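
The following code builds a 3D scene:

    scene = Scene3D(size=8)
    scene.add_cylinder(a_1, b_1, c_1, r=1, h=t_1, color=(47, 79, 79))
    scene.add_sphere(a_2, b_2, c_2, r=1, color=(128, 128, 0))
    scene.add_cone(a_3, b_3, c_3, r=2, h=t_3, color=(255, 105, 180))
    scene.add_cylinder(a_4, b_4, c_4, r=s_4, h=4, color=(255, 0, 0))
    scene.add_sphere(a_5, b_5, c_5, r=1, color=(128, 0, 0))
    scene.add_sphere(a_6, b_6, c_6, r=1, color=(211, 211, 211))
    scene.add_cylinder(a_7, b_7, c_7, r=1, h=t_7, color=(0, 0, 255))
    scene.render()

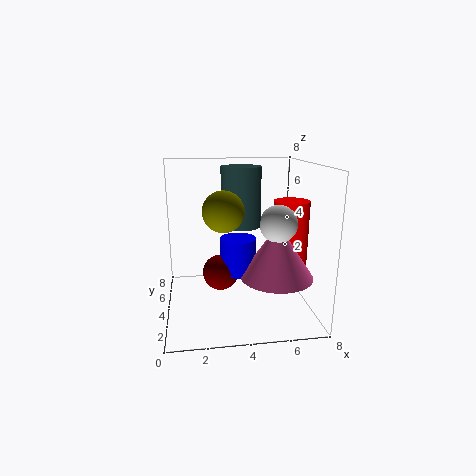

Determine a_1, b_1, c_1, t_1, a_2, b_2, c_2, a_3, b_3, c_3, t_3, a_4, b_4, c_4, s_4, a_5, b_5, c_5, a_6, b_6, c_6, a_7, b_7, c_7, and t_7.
a_1 = 4
b_1 = 3
c_1 = 5
t_1 = 3
a_2 = 3
b_2 = 2
c_2 = 6
a_3 = 6
b_3 = 3
c_3 = 2
t_3 = 3
a_4 = 7
b_4 = 4
c_4 = 2
s_4 = 1
a_5 = 3
b_5 = 4
c_5 = 2
a_6 = 6
b_6 = 3
c_6 = 5
a_7 = 4
b_7 = 4
c_7 = 2
t_7 = 2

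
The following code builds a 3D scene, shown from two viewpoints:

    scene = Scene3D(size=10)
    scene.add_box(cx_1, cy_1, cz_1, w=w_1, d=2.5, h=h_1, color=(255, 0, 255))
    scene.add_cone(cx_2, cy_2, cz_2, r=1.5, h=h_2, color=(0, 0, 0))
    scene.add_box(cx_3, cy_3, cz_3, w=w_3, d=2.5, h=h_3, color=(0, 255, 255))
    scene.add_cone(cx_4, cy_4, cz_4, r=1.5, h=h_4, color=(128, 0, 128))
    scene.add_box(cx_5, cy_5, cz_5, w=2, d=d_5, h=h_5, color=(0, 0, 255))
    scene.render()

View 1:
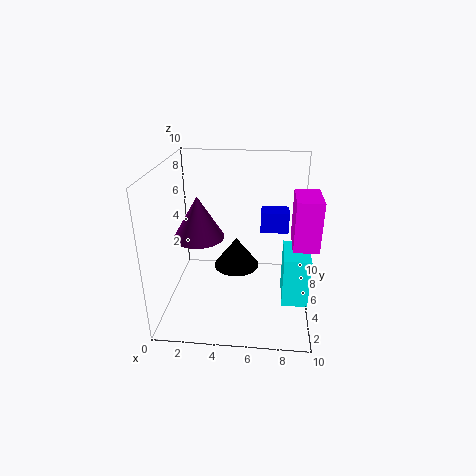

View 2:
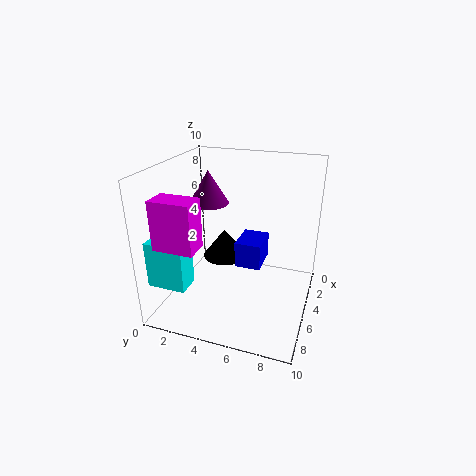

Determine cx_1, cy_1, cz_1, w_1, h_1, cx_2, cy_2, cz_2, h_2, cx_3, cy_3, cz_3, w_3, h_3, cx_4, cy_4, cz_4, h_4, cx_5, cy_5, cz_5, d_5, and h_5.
cx_1 = 8.5; cy_1 = 1.5; cz_1 = 6; w_1 = 1.5; h_1 = 3; cx_2 = 5; cy_2 = 4; cz_2 = 3.5; h_2 = 2; cx_3 = 8; cy_3 = 0.5; cz_3 = 3; w_3 = 1.5; h_3 = 3; cx_4 = 3; cy_4 = 2; cz_4 = 6.5; h_4 = 2.5; cx_5 = 6.5; cy_5 = 6; cz_5 = 5; d_5 = 1.5; h_5 = 1.5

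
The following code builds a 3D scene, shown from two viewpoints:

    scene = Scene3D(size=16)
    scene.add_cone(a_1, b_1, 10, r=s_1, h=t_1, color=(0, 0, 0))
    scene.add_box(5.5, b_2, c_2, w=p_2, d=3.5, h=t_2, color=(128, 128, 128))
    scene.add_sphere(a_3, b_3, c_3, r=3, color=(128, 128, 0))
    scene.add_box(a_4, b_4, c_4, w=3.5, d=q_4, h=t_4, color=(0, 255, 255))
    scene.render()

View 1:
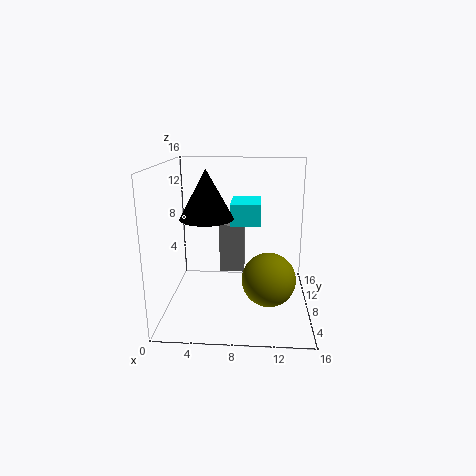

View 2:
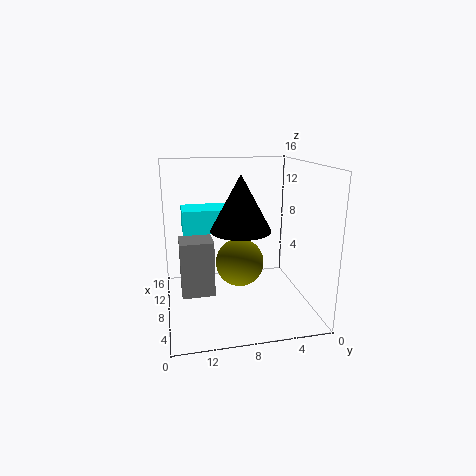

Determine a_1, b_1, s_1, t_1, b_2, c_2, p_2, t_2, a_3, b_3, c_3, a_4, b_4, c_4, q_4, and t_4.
a_1 = 4.5; b_1 = 8.5; s_1 = 3; t_1 = 5.5; b_2 = 11; c_2 = 2.5; p_2 = 3; t_2 = 6; a_3 = 11.5; b_3 = 7; c_3 = 3.5; a_4 = 7; b_4 = 9; c_4 = 9; q_4 = 5; t_4 = 2.5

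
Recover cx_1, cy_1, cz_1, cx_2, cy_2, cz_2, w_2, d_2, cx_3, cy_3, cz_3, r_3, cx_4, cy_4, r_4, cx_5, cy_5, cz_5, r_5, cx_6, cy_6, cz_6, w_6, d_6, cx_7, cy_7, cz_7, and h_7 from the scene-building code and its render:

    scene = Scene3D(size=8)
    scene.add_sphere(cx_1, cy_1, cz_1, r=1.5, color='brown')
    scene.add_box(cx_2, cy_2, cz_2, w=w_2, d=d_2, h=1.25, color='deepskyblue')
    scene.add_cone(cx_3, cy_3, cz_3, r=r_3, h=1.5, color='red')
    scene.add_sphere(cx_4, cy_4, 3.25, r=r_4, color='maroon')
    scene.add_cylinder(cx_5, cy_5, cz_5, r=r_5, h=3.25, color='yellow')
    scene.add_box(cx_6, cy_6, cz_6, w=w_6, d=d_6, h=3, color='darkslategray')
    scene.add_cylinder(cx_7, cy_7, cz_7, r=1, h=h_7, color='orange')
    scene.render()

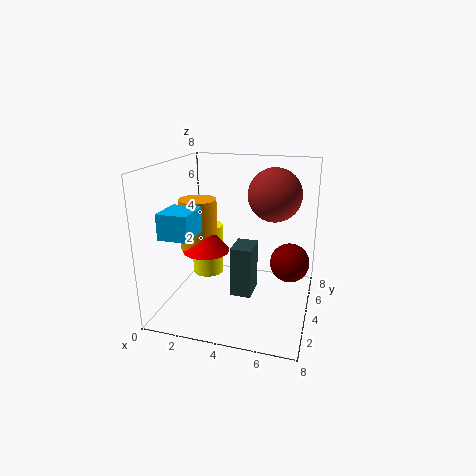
cx_1 = 5.75
cy_1 = 5.25
cz_1 = 6.25
cx_2 = 1.25
cy_2 = 0.25
cz_2 = 5
w_2 = 1.5
d_2 = 1.75
cx_3 = 2.5
cy_3 = 3
cz_3 = 3.5
r_3 = 1.25
cx_4 = 7
cy_4 = 3.25
r_4 = 1
cx_5 = 1.25
cy_5 = 6.25
cz_5 = 0.5
r_5 = 1
cx_6 = 3.5
cy_6 = 4
cz_6 = 0.25
w_6 = 1.25
d_6 = 1.75
cx_7 = 2
cy_7 = 3.25
cz_7 = 3.5
h_7 = 2.75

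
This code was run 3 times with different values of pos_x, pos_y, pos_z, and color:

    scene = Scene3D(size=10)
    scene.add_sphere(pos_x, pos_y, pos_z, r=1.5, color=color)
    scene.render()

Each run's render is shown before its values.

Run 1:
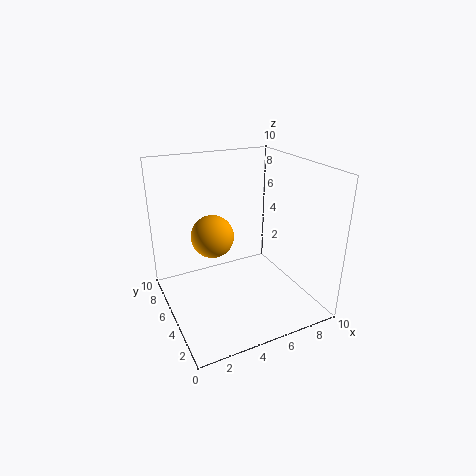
pos_x = 3.5; pos_y = 6; pos_z = 5; color = 'orange'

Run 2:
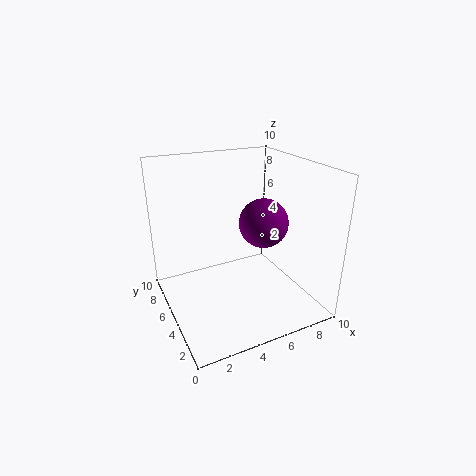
pos_x = 5.5; pos_y = 2.5; pos_z = 7; color = 'purple'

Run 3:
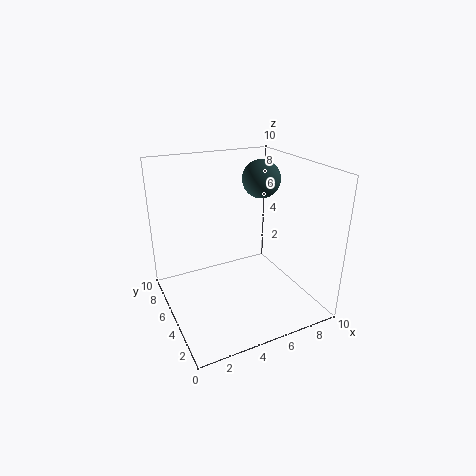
pos_x = 8.5; pos_y = 8; pos_z = 8; color = 'darkslategray'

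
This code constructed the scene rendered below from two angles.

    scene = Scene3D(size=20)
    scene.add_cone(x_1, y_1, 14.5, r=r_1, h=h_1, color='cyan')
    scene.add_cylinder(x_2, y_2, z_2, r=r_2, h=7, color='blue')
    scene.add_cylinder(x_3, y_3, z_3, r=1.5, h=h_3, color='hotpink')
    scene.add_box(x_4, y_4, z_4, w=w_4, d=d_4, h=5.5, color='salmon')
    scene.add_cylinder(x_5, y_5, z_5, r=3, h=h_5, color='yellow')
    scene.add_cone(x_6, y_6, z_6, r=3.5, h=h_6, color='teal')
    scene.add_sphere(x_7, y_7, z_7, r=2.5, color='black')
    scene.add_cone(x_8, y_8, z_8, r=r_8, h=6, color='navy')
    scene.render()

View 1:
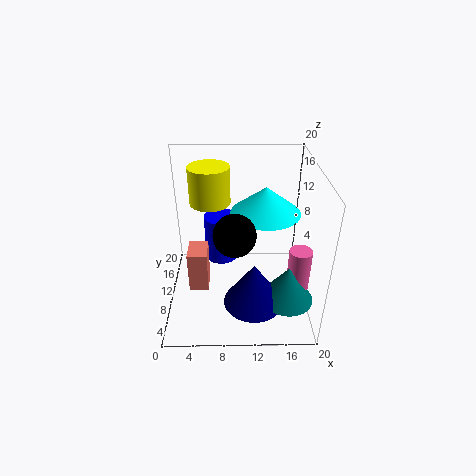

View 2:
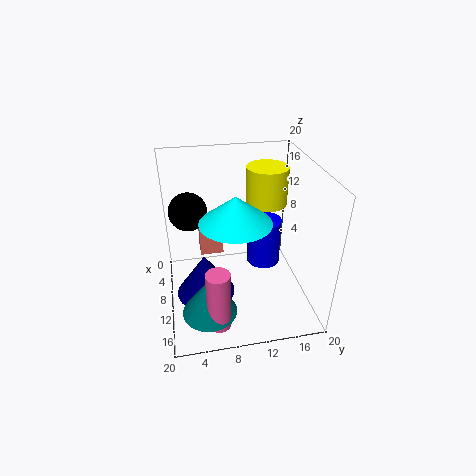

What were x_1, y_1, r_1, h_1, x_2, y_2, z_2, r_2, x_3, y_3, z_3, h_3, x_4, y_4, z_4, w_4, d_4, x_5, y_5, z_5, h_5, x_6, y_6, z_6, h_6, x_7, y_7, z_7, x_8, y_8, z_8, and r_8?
x_1 = 13.5
y_1 = 9
r_1 = 4.5
h_1 = 3.5
x_2 = 7.5
y_2 = 14.5
z_2 = 4
r_2 = 2.5
x_3 = 18
y_3 = 6
z_3 = 2.5
h_3 = 8
x_4 = 3.5
y_4 = 5
z_4 = 5
w_4 = 2.5
d_4 = 3.5
x_5 = 6
y_5 = 15
z_5 = 13
h_5 = 5.5
x_6 = 16.5
y_6 = 5
z_6 = 3.5
h_6 = 5
x_7 = 9.5
y_7 = 3.5
z_7 = 14.5
x_8 = 12
y_8 = 5
z_8 = 3
r_8 = 4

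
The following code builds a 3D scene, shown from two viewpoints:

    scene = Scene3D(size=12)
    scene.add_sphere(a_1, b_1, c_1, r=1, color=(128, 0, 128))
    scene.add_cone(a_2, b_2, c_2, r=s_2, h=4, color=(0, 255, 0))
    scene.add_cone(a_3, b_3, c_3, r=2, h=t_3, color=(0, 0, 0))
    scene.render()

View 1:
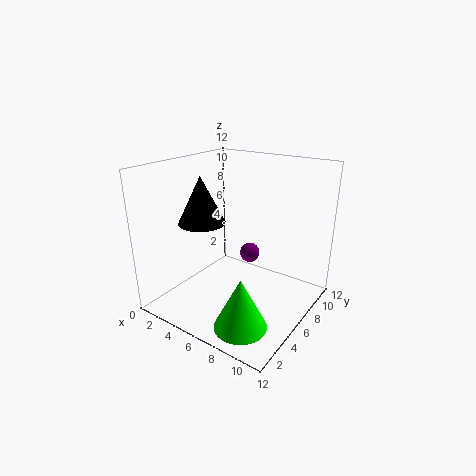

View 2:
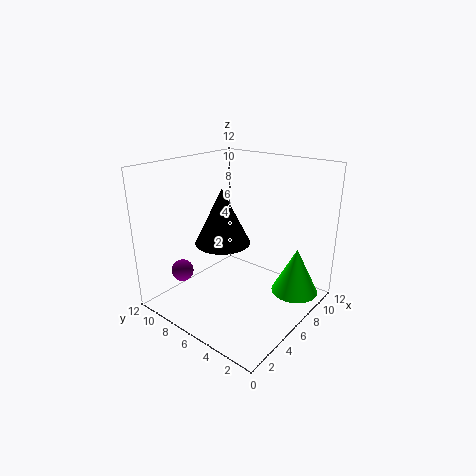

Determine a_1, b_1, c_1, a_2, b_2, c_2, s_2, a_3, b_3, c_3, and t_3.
a_1 = 4
b_1 = 11
c_1 = 2
a_2 = 9
b_2 = 2
c_2 = 1
s_2 = 2
a_3 = 3
b_3 = 5
c_3 = 7
t_3 = 4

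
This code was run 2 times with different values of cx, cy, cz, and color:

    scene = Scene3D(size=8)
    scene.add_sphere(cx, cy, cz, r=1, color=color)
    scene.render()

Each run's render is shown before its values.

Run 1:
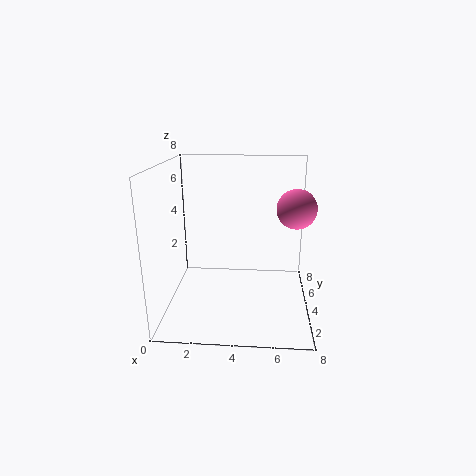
cx = 7; cy = 3; cz = 6; color = 'hotpink'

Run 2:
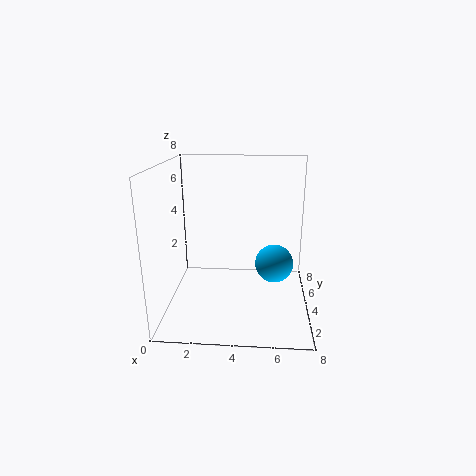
cx = 6; cy = 3; cz = 3; color = 'deepskyblue'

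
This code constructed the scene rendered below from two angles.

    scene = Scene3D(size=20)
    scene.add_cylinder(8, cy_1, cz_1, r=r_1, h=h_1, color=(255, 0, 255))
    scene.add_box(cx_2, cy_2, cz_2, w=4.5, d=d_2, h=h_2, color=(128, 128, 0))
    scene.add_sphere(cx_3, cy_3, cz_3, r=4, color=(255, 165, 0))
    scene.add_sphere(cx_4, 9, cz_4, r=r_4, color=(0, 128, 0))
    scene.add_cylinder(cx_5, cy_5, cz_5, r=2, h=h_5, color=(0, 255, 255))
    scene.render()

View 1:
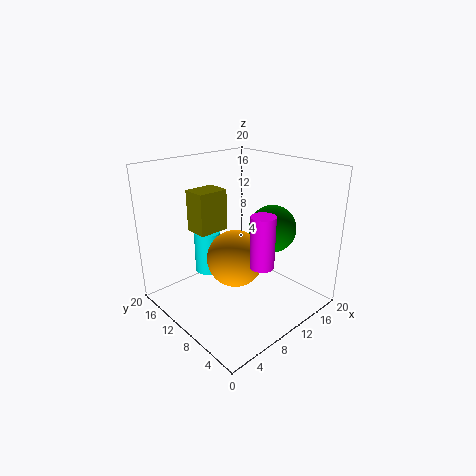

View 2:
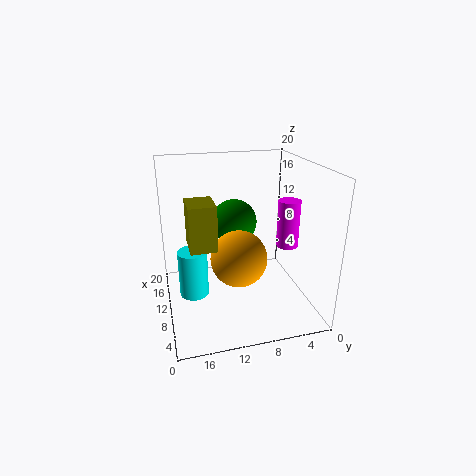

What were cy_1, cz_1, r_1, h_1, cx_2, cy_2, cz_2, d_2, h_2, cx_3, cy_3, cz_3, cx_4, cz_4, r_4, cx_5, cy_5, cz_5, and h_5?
cy_1 = 3.5, cz_1 = 9, r_1 = 1.5, h_1 = 6.5, cx_2 = 6.5, cy_2 = 13.5, cz_2 = 10, d_2 = 3.5, h_2 = 6, cx_3 = 9.5, cy_3 = 10, cz_3 = 7, cx_4 = 16, cz_4 = 10, r_4 = 3.5, cx_5 = 9.5, cy_5 = 16.5, cz_5 = 2.5, h_5 = 6.5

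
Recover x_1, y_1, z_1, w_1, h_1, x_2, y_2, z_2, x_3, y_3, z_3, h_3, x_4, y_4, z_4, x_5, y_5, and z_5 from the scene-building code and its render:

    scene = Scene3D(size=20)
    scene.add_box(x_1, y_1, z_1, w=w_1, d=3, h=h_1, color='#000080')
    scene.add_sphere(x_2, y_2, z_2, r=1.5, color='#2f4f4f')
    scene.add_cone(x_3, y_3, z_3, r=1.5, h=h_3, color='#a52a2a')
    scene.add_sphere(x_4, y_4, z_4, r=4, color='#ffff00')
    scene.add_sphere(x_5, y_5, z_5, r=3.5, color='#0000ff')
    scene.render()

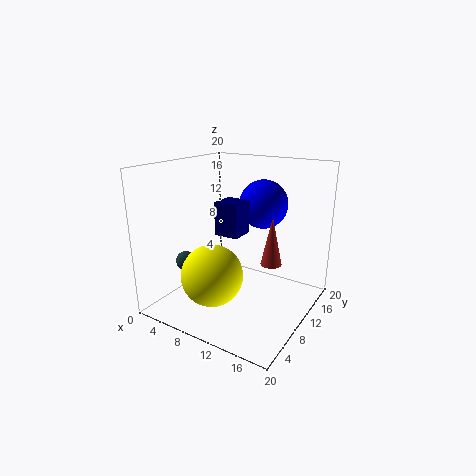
x_1 = 10.5
y_1 = 4
z_1 = 12.5
w_1 = 3
h_1 = 4
x_2 = 1.5
y_2 = 8.5
z_2 = 5
x_3 = 14
y_3 = 12.5
z_3 = 6
h_3 = 7
x_4 = 9.5
y_4 = 4.5
z_4 = 6.5
x_5 = 11.5
y_5 = 14.5
z_5 = 14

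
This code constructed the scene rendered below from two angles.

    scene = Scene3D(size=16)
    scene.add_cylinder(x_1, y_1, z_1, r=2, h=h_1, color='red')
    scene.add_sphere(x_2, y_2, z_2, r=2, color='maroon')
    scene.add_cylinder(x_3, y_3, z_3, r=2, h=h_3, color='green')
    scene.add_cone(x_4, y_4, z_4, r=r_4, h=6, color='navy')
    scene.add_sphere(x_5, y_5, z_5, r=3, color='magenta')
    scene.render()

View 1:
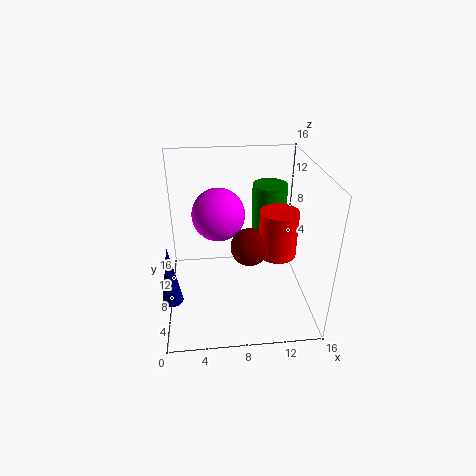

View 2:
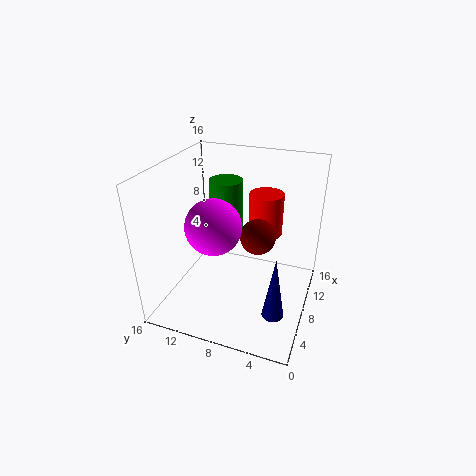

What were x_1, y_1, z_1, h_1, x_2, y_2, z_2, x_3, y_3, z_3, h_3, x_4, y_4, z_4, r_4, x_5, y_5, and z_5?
x_1 = 12; y_1 = 6; z_1 = 7; h_1 = 5; x_2 = 9; y_2 = 6; z_2 = 8; x_3 = 12; y_3 = 11; z_3 = 6; h_3 = 7; x_4 = 1; y_4 = 2; z_4 = 5; r_4 = 1; x_5 = 6; y_5 = 10; z_5 = 10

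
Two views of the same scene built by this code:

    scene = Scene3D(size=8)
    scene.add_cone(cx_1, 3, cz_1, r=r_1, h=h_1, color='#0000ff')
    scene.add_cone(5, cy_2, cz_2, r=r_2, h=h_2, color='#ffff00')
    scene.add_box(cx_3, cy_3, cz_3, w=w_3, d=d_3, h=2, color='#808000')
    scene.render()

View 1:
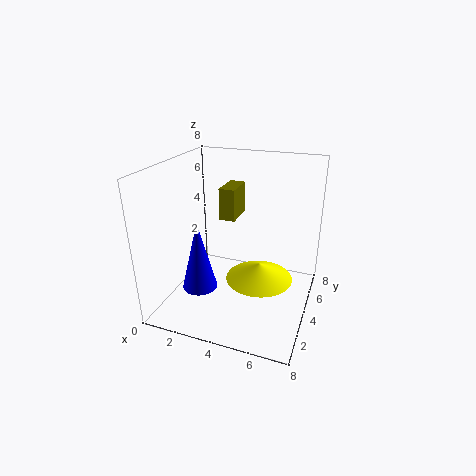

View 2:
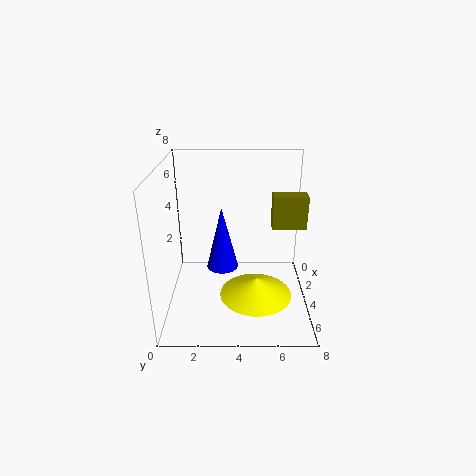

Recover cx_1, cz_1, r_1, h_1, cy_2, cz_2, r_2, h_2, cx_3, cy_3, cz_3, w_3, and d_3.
cx_1 = 2; cz_1 = 1; r_1 = 1; h_1 = 4; cy_2 = 5; cz_2 = 1; r_2 = 2; h_2 = 1; cx_3 = 2; cy_3 = 6; cz_3 = 4; w_3 = 1; d_3 = 2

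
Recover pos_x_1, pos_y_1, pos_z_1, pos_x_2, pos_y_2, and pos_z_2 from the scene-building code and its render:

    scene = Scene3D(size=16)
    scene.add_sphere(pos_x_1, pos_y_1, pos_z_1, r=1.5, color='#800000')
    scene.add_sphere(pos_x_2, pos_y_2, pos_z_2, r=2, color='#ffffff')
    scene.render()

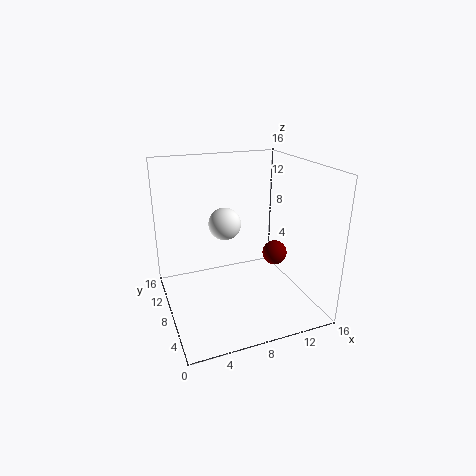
pos_x_1 = 13.5
pos_y_1 = 9.5
pos_z_1 = 4.5
pos_x_2 = 8
pos_y_2 = 12.5
pos_z_2 = 8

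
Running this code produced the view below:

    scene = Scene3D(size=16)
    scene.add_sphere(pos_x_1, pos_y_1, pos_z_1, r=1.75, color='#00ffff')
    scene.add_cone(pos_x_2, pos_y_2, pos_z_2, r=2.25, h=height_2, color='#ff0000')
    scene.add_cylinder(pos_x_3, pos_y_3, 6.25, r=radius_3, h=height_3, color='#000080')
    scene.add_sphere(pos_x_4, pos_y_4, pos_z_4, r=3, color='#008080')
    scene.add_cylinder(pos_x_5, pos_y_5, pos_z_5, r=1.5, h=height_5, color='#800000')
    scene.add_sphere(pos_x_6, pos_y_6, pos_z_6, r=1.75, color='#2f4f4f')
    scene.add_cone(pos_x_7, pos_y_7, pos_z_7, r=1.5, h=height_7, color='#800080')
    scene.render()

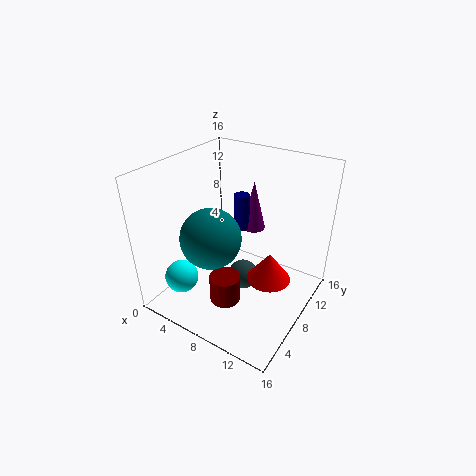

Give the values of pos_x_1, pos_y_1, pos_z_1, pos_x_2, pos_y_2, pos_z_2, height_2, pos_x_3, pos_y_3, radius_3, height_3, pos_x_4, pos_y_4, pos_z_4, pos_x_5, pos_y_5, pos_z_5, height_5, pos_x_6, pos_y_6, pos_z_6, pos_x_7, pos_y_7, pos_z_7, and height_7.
pos_x_1 = 4.5
pos_y_1 = 2.25
pos_z_1 = 5
pos_x_2 = 12.75
pos_y_2 = 6.5
pos_z_2 = 5.5
height_2 = 3
pos_x_3 = 5.5
pos_y_3 = 12.75
radius_3 = 1
height_3 = 4.5
pos_x_4 = 7.75
pos_y_4 = 3.5
pos_z_4 = 10.25
pos_x_5 = 10
pos_y_5 = 2.5
pos_z_5 = 4.5
height_5 = 2.75
pos_x_6 = 8.25
pos_y_6 = 8.75
pos_z_6 = 2.5
pos_x_7 = 6.5
pos_y_7 = 14
pos_z_7 = 6
height_7 = 6.25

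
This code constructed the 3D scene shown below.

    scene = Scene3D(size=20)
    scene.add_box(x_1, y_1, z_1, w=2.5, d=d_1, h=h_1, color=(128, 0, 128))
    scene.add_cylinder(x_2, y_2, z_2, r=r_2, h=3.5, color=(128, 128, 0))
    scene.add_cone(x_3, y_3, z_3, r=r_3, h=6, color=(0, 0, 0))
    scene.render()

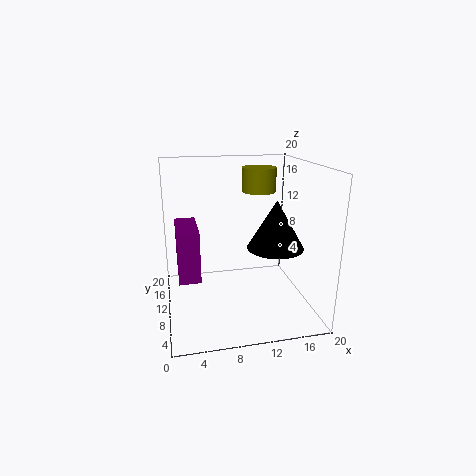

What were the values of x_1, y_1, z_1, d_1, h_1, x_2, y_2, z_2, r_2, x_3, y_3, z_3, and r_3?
x_1 = 1.5; y_1 = 2; z_1 = 8; d_1 = 6; h_1 = 6; x_2 = 14; y_2 = 14; z_2 = 15.5; r_2 = 2.5; x_3 = 13.5; y_3 = 4.5; z_3 = 10.5; r_3 = 3.5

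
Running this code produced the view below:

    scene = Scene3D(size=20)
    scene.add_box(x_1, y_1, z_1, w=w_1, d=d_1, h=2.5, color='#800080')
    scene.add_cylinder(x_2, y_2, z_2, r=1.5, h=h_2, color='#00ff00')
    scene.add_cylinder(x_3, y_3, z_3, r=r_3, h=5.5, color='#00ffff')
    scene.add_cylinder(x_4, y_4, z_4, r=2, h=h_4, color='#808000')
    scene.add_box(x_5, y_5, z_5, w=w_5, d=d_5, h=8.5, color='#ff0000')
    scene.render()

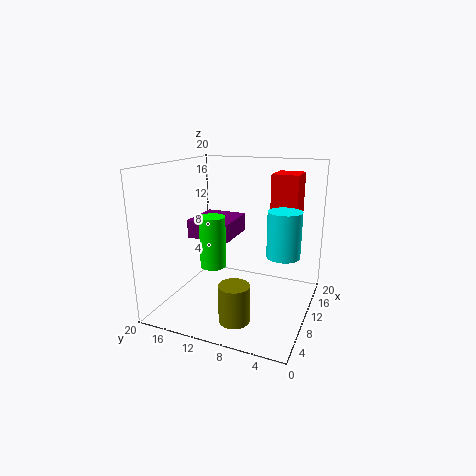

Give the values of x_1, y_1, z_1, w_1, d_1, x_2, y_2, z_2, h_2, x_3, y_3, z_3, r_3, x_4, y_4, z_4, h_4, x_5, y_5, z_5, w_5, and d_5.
x_1 = 7.5, y_1 = 10.5, z_1 = 10, w_1 = 6.5, d_1 = 6, x_2 = 2.5, y_2 = 10, z_2 = 9, h_2 = 6, x_3 = 6, y_3 = 2.5, z_3 = 10, r_3 = 2, x_4 = 4, y_4 = 8, z_4 = 1, h_4 = 5, x_5 = 10, y_5 = 2, z_5 = 10.5, w_5 = 4, d_5 = 3.5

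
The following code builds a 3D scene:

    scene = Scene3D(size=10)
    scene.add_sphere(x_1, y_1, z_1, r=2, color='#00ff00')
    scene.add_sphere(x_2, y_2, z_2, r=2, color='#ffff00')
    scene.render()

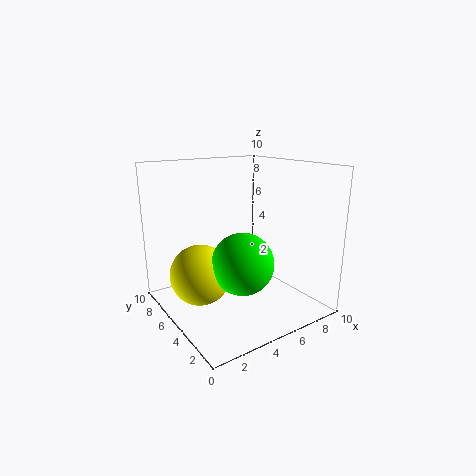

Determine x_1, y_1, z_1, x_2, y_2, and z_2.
x_1 = 4; y_1 = 3; z_1 = 4; x_2 = 2; y_2 = 5; z_2 = 3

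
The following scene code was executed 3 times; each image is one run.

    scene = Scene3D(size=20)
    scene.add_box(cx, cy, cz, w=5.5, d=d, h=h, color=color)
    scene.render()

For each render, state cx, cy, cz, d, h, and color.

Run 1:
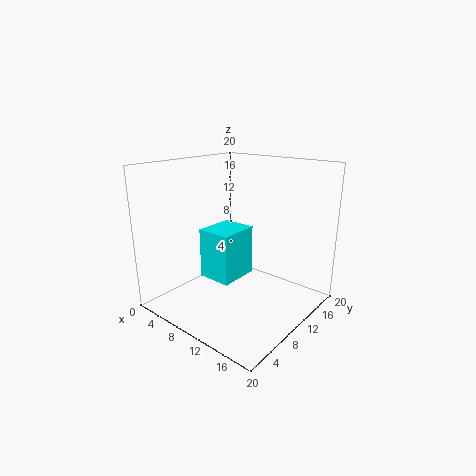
cx = 1.75; cy = 10.5; cz = 1.25; d = 6.5; h = 8; color = 'cyan'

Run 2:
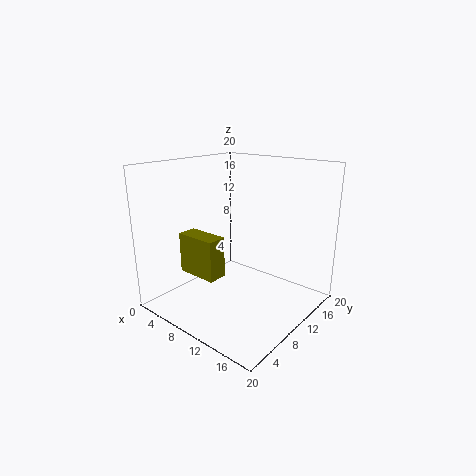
cx = 6; cy = 3; cz = 6.5; d = 2.5; h = 5.25; color = 'olive'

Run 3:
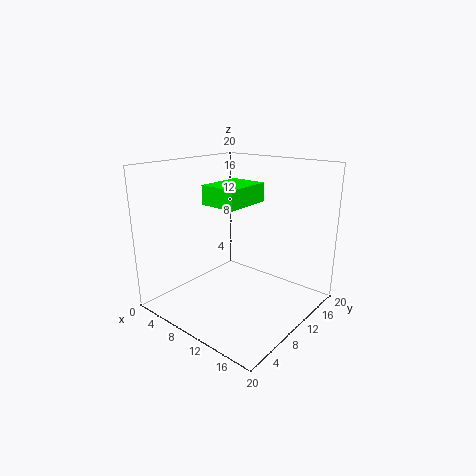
cx = 5; cy = 8.25; cz = 14.25; d = 7; h = 2.75; color = 'lime'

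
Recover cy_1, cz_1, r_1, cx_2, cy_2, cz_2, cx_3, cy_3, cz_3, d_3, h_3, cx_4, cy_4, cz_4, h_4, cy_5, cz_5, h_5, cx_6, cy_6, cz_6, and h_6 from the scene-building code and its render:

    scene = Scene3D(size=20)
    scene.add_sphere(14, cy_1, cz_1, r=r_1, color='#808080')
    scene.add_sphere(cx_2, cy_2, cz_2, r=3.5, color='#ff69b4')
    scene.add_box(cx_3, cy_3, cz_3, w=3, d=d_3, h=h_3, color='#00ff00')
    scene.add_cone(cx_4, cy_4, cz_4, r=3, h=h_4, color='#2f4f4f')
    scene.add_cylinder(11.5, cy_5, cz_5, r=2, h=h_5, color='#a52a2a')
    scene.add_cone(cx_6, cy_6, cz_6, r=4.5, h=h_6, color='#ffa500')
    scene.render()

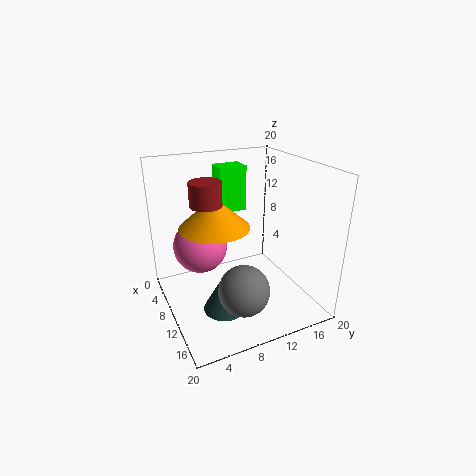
cy_1 = 9; cz_1 = 4; r_1 = 3.5; cx_2 = 10; cy_2 = 4.5; cz_2 = 10; cx_3 = 3.5; cy_3 = 9; cz_3 = 12.5; d_3 = 4; h_3 = 6.5; cx_4 = 12; cy_4 = 7; cz_4 = 0.5; h_4 = 5.5; cy_5 = 5; cz_5 = 16; h_5 = 3; cx_6 = 11.5; cy_6 = 6; cz_6 = 13; h_6 = 4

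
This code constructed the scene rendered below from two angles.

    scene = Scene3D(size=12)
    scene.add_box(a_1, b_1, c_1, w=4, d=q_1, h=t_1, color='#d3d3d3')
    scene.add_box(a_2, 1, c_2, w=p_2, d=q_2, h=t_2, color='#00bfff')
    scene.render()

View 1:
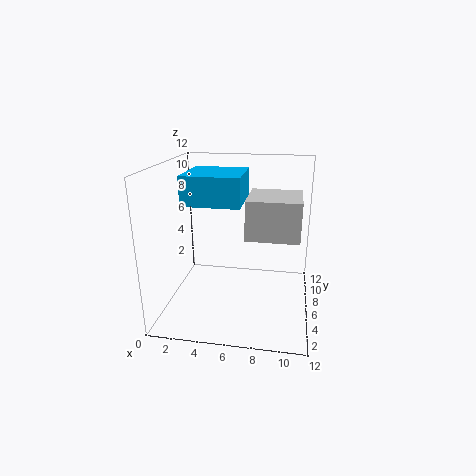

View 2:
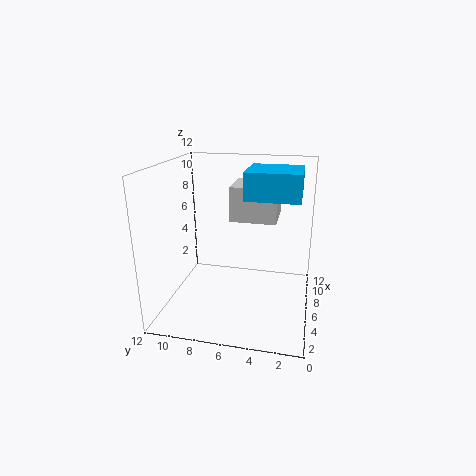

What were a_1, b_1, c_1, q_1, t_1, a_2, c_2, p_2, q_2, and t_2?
a_1 = 7, b_1 = 3, c_1 = 7, q_1 = 4, t_1 = 3, a_2 = 3, c_2 = 10, p_2 = 4, q_2 = 4, t_2 = 2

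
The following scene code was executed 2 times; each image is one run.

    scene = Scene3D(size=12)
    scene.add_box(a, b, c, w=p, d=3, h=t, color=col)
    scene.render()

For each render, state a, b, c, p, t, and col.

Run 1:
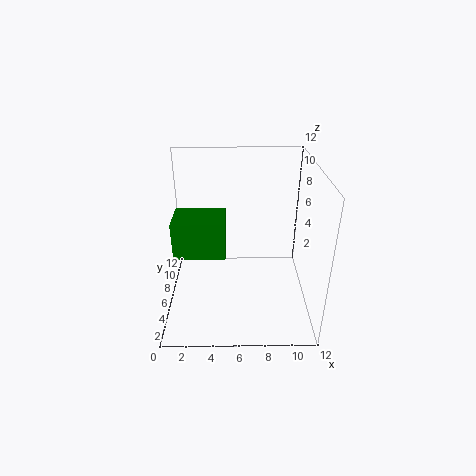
a = 1
b = 3.5
c = 5.5
p = 4
t = 3
col = 'green'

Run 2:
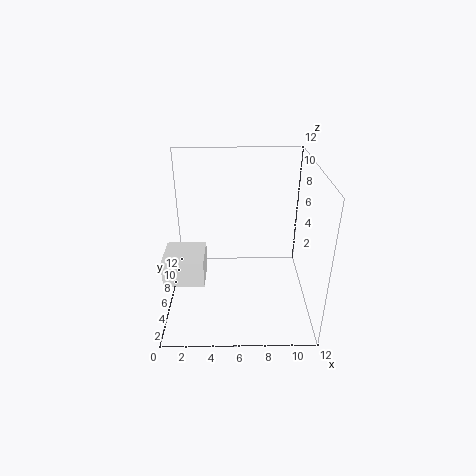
a = 0.5
b = 1.5
c = 4.5
p = 3
t = 2
col = 'white'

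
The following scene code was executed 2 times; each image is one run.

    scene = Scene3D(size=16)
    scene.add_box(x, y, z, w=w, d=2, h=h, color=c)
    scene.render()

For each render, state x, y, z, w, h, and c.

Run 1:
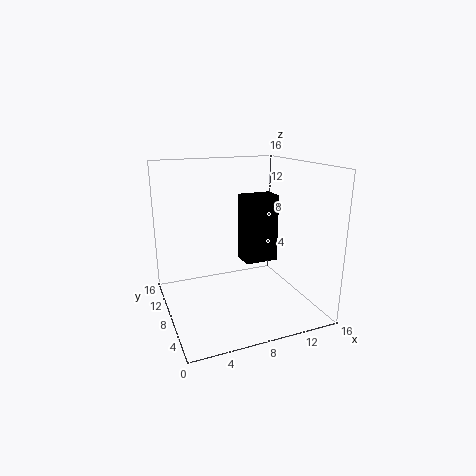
x = 6, y = 1, z = 8, w = 3, h = 6, c = 'black'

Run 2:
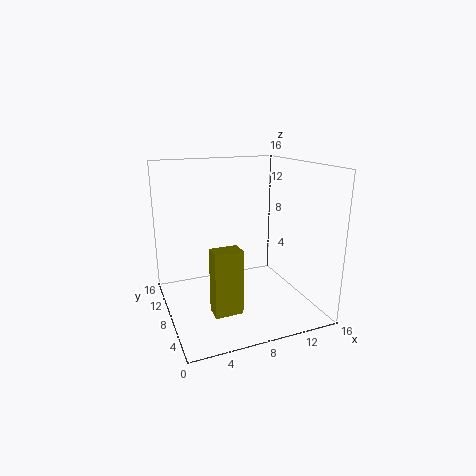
x = 4, y = 4, z = 1, w = 3, h = 7, c = 'olive'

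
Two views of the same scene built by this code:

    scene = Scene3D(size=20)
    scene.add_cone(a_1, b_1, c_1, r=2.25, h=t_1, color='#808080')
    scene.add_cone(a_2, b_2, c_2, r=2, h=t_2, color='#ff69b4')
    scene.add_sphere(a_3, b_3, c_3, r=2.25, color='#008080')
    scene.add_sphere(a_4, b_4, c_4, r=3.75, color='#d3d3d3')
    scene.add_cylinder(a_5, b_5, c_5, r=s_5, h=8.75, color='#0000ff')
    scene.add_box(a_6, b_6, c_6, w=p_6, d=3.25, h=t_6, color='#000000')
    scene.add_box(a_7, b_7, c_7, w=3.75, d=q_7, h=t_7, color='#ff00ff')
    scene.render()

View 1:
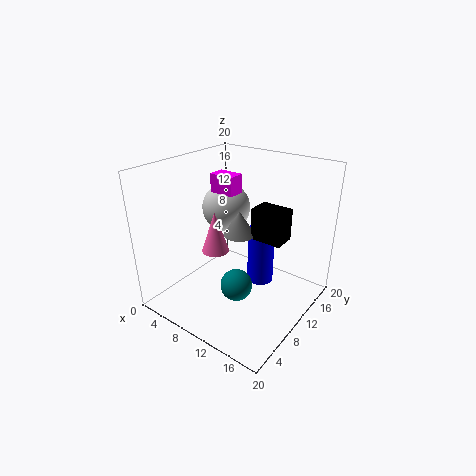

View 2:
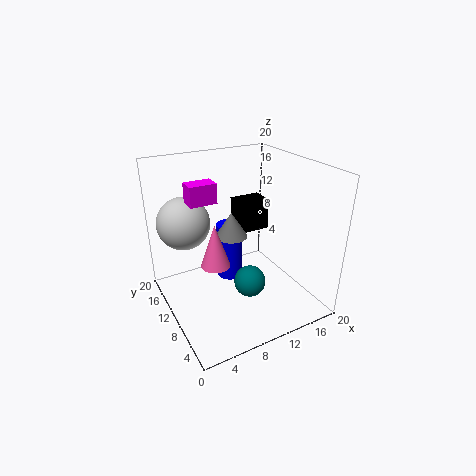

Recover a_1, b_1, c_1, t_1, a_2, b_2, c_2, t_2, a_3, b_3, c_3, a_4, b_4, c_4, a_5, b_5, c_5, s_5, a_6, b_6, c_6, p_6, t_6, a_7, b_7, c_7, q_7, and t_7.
a_1 = 9.5; b_1 = 11; c_1 = 10; t_1 = 3.5; a_2 = 6.25; b_2 = 9.5; c_2 = 7; t_2 = 6; a_3 = 11; b_3 = 8.25; c_3 = 3.5; a_4 = 4; b_4 = 15; c_4 = 11.5; a_5 = 11; b_5 = 14.5; c_5 = 1.25; s_5 = 2; a_6 = 11.25; b_6 = 11.25; c_6 = 9.75; p_6 = 4.5; t_6 = 4.5; a_7 = 4; b_7 = 11.5; c_7 = 15; q_7 = 2.5; t_7 = 2.75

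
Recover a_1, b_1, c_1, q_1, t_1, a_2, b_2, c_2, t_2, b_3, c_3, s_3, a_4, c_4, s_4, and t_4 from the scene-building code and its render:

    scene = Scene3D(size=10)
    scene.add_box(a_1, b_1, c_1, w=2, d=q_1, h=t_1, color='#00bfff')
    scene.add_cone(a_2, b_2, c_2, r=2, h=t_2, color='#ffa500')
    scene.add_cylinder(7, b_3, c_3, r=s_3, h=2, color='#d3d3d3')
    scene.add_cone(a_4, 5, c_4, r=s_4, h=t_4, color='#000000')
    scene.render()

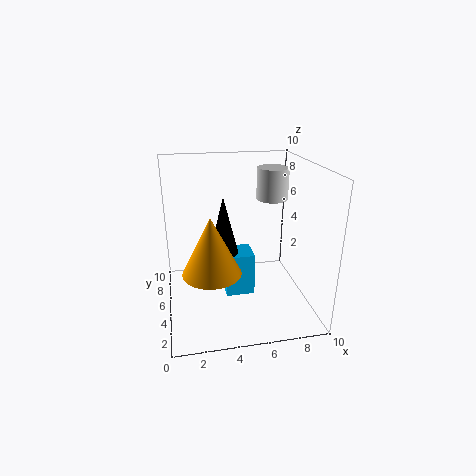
a_1 = 4, b_1 = 4, c_1 = 1, q_1 = 2, t_1 = 3, a_2 = 3, b_2 = 4, c_2 = 3, t_2 = 4, b_3 = 4, c_3 = 8, s_3 = 1, a_4 = 4, c_4 = 4, s_4 = 1, t_4 = 4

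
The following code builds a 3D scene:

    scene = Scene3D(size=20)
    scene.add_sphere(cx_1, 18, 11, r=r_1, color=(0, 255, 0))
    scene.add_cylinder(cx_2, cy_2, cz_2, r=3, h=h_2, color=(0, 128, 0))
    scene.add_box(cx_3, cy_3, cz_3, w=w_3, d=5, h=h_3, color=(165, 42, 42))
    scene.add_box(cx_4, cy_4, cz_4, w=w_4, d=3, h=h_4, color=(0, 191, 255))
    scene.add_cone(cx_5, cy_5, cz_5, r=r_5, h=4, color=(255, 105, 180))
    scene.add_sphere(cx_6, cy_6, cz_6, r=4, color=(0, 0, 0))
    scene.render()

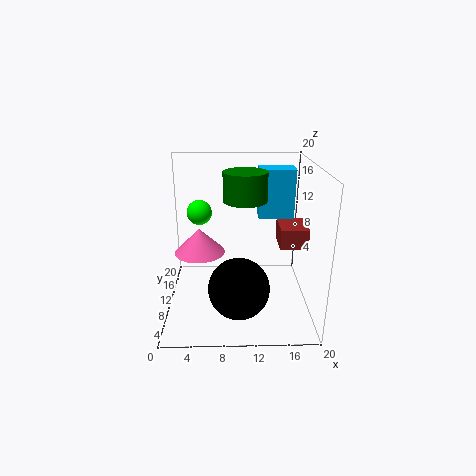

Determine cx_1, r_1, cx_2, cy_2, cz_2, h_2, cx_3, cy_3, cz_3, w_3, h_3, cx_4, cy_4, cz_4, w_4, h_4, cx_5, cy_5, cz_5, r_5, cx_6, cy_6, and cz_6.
cx_1 = 4
r_1 = 2
cx_2 = 11
cy_2 = 11
cz_2 = 15
h_2 = 4
cx_3 = 16
cy_3 = 10
cz_3 = 8
w_3 = 4
h_3 = 3
cx_4 = 13
cy_4 = 12
cz_4 = 12
w_4 = 5
h_4 = 7
cx_5 = 4
cy_5 = 16
cz_5 = 5
r_5 = 4
cx_6 = 10
cy_6 = 5
cz_6 = 5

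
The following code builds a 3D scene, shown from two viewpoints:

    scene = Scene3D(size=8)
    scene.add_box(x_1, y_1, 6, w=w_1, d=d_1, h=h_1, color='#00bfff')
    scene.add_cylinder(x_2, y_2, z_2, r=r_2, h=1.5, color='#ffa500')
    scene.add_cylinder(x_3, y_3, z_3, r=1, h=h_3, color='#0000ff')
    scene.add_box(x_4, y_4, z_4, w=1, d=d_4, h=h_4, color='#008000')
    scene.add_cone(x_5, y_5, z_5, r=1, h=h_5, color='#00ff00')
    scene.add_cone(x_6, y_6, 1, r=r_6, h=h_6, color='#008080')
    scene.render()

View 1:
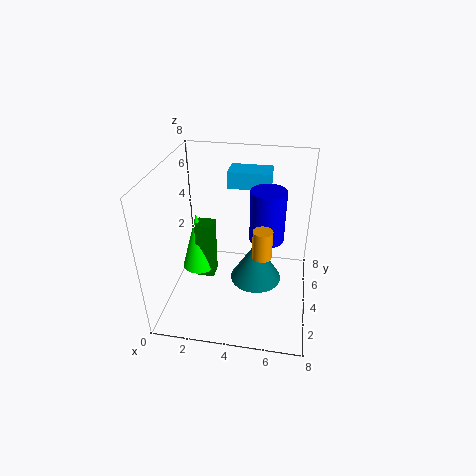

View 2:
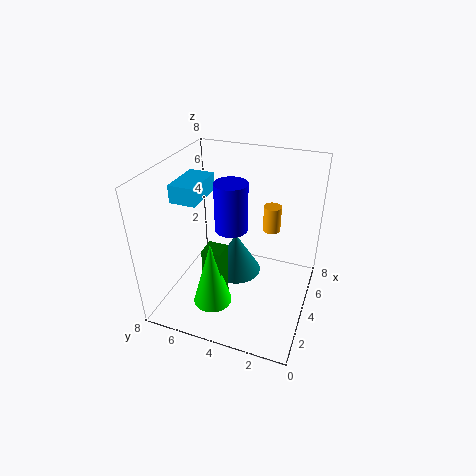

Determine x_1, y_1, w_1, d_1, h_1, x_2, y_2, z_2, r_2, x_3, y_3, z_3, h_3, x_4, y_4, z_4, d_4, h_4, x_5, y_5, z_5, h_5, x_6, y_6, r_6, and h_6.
x_1 = 3; y_1 = 6; w_1 = 2.5; d_1 = 1.5; h_1 = 1; x_2 = 5.5; y_2 = 2.5; z_2 = 4; r_2 = 0.5; x_3 = 5.5; y_3 = 5; z_3 = 3.5; h_3 = 3; x_4 = 1.5; y_4 = 4; z_4 = 1; d_4 = 1; h_4 = 3.5; x_5 = 1.5; y_5 = 4.5; z_5 = 1.5; h_5 = 3.5; x_6 = 5; y_6 = 4.5; r_6 = 1.5; h_6 = 2.5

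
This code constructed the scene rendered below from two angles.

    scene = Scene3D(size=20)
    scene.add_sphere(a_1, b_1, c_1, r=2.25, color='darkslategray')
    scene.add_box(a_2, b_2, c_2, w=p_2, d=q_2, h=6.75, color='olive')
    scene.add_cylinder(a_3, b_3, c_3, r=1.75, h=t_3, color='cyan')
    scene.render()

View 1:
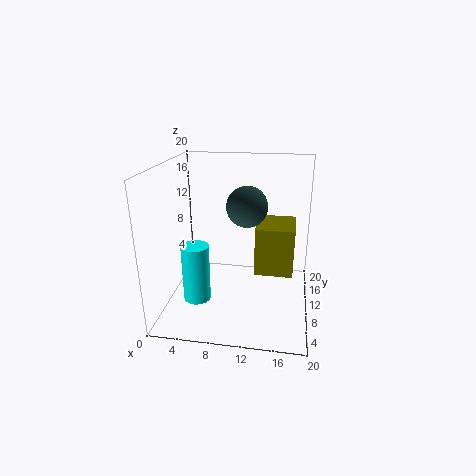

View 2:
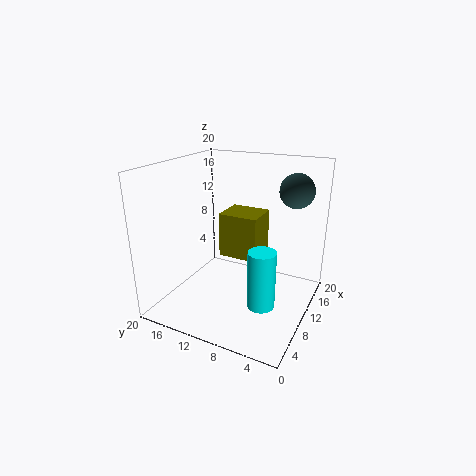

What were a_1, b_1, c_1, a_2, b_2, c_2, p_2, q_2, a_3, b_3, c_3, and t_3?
a_1 = 12.25
b_1 = 2.75
c_1 = 17
a_2 = 12.5
b_2 = 8.5
c_2 = 5.25
p_2 = 5.25
q_2 = 6
a_3 = 5.5
b_3 = 4.5
c_3 = 3.5
t_3 = 7.5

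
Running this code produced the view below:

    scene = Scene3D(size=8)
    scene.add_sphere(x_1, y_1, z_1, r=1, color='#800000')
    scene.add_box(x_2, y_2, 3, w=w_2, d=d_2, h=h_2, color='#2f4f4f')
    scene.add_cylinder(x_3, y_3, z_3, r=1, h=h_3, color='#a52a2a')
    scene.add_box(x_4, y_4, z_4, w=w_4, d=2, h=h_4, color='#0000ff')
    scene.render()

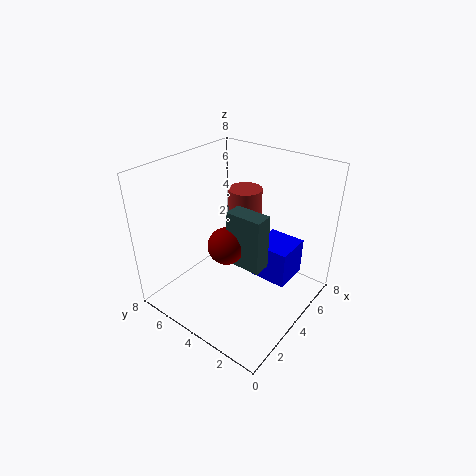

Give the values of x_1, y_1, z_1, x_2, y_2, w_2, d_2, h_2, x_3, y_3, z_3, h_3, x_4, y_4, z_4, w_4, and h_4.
x_1 = 3, y_1 = 4, z_1 = 4, x_2 = 3, y_2 = 2, w_2 = 1, d_2 = 2, h_2 = 3, x_3 = 6, y_3 = 5, z_3 = 3, h_3 = 3, x_4 = 4, y_4 = 1, z_4 = 2, w_4 = 2, h_4 = 2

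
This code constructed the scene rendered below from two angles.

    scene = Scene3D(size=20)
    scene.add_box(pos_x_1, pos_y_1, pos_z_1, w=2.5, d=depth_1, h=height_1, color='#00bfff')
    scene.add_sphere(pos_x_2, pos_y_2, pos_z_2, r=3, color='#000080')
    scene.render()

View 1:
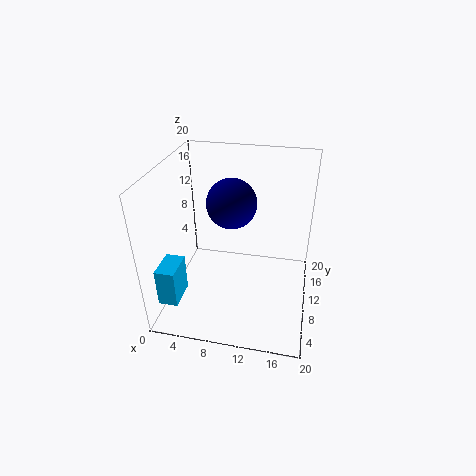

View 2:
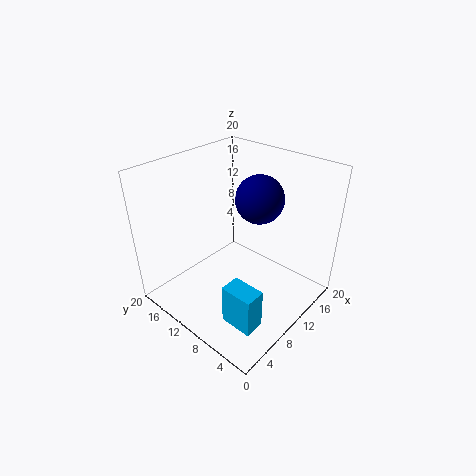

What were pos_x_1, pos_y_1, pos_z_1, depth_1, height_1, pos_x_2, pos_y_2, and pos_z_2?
pos_x_1 = 1.5
pos_y_1 = 1
pos_z_1 = 4.5
depth_1 = 4
height_1 = 5
pos_x_2 = 10
pos_y_2 = 6.5
pos_z_2 = 17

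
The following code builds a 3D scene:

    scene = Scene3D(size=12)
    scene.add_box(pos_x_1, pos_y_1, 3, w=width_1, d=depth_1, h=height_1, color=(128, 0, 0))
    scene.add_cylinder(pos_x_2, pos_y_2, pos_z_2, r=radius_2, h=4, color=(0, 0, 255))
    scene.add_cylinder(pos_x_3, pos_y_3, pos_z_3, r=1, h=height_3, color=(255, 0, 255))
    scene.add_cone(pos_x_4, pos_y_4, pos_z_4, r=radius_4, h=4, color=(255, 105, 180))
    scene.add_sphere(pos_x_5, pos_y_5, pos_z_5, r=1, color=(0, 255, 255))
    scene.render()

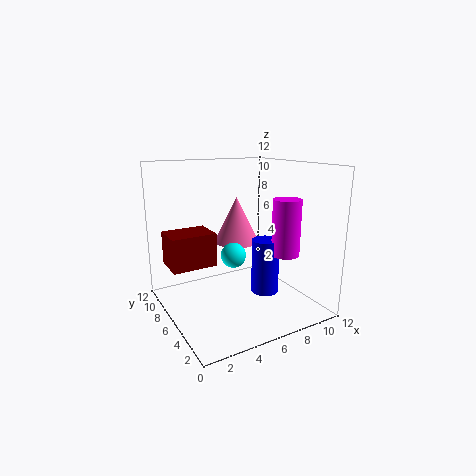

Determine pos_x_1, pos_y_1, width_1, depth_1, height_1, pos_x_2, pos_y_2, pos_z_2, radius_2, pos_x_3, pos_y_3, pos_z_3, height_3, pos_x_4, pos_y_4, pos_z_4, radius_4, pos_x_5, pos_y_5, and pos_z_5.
pos_x_1 = 1
pos_y_1 = 8
width_1 = 4
depth_1 = 3
height_1 = 3
pos_x_2 = 6
pos_y_2 = 2
pos_z_2 = 3
radius_2 = 1
pos_x_3 = 7
pos_y_3 = 1
pos_z_3 = 6
height_3 = 4
pos_x_4 = 7
pos_y_4 = 8
pos_z_4 = 5
radius_4 = 2
pos_x_5 = 5
pos_y_5 = 5
pos_z_5 = 5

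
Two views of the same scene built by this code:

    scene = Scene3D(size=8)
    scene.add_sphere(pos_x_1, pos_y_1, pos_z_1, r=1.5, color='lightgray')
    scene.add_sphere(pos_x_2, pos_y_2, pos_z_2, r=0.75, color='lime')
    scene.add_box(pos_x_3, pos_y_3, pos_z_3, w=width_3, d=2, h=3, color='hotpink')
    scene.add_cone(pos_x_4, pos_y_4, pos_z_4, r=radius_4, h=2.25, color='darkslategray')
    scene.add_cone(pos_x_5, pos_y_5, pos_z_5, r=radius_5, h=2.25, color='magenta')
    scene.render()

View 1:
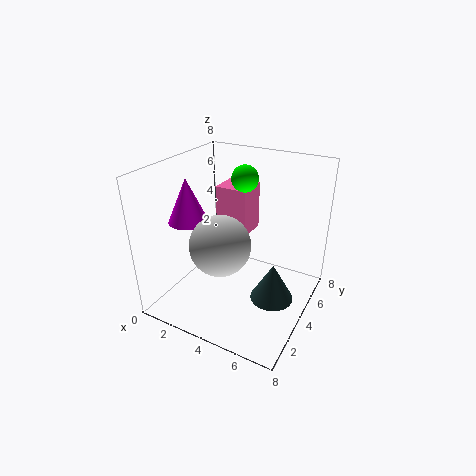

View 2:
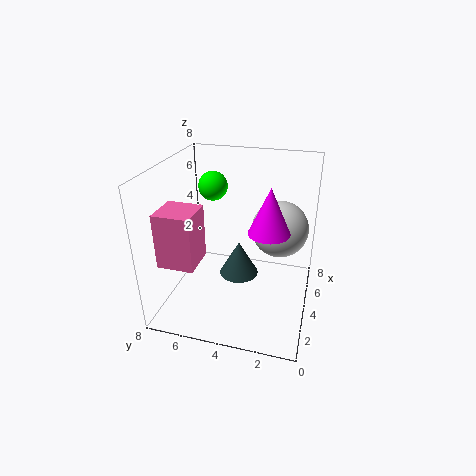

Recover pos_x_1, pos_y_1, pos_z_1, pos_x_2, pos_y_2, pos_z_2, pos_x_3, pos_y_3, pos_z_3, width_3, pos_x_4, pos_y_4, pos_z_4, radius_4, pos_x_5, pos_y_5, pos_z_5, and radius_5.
pos_x_1 = 4.25; pos_y_1 = 1.75; pos_z_1 = 4.75; pos_x_2 = 3.75; pos_y_2 = 5.25; pos_z_2 = 7; pos_x_3 = 1.5; pos_y_3 = 5.75; pos_z_3 = 3; width_3 = 2; pos_x_4 = 6; pos_y_4 = 4.5; pos_z_4 = 0.25; radius_4 = 1.25; pos_x_5 = 2.25; pos_y_5 = 2; pos_z_5 = 5.5; radius_5 = 1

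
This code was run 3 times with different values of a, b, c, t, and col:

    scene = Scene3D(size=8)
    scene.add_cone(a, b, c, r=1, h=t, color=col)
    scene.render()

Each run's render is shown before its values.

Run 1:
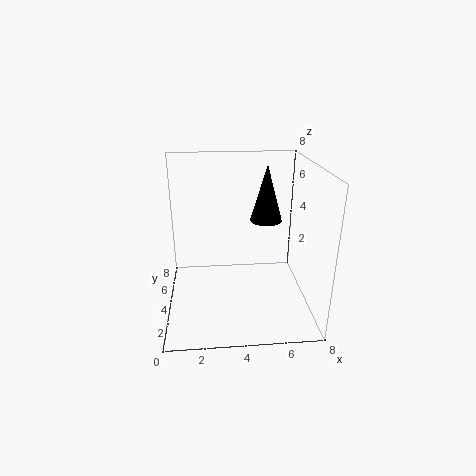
a = 6; b = 6.5; c = 4; t = 3.5; col = 'black'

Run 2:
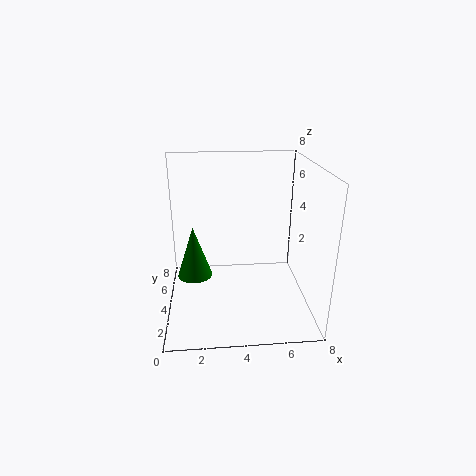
a = 1.5; b = 4.5; c = 1.5; t = 3; col = 'green'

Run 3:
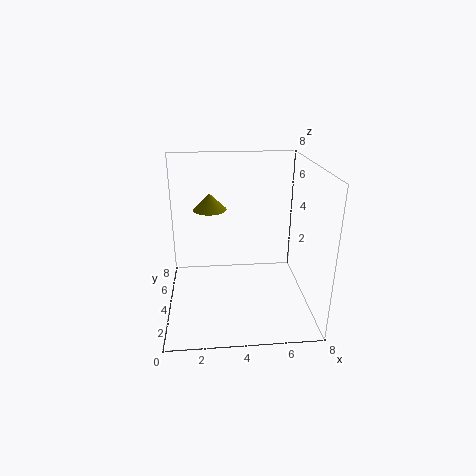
a = 2.5; b = 6; c = 5; t = 1; col = 'olive'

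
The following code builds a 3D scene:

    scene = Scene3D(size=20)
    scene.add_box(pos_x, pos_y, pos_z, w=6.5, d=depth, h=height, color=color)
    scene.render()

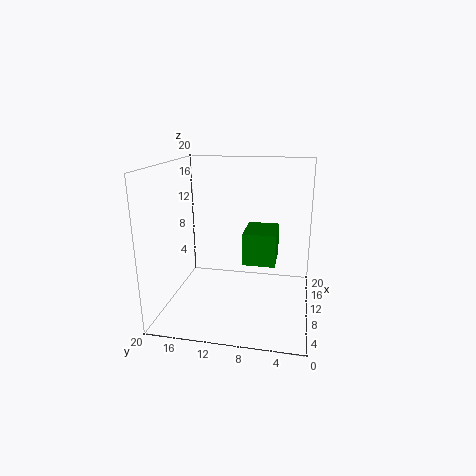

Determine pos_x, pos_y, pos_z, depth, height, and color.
pos_x = 13, pos_y = 5, pos_z = 4.5, depth = 5, height = 5, color = 'green'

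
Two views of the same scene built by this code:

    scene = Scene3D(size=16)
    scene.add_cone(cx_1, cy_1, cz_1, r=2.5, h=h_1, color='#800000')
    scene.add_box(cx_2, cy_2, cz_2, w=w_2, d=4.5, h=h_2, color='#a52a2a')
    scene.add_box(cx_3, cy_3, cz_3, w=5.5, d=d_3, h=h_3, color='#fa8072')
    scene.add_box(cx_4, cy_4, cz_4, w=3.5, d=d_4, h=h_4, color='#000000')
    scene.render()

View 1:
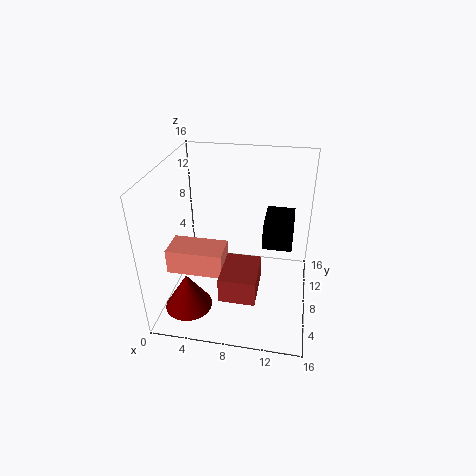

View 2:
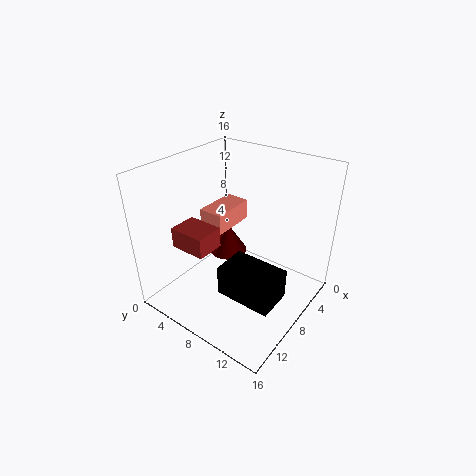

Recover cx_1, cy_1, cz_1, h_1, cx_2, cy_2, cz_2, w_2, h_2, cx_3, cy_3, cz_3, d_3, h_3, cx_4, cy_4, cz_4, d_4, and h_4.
cx_1 = 3.5, cy_1 = 3, cz_1 = 2, h_1 = 4, cx_2 = 7.5, cy_2 = 0.5, cz_2 = 5.5, w_2 = 3.5, h_2 = 2.5, cx_3 = 2, cy_3 = 2, cz_3 = 7, d_3 = 3, h_3 = 2.5, cx_4 = 10.5, cy_4 = 10, cz_4 = 5.5, d_4 = 5.5, h_4 = 3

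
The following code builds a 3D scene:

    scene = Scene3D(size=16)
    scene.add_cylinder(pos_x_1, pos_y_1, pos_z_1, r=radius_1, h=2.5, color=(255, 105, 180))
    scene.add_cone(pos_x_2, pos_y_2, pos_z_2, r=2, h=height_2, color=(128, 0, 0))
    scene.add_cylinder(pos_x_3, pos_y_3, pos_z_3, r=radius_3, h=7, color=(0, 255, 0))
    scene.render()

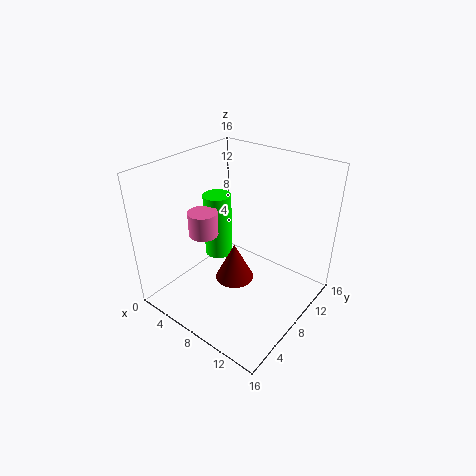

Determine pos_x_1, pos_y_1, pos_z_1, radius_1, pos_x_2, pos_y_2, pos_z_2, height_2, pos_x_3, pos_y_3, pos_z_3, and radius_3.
pos_x_1 = 6.5
pos_y_1 = 4.25
pos_z_1 = 9.75
radius_1 = 1.5
pos_x_2 = 9.5
pos_y_2 = 5.5
pos_z_2 = 5
height_2 = 4
pos_x_3 = 6
pos_y_3 = 7
pos_z_3 = 6
radius_3 = 1.5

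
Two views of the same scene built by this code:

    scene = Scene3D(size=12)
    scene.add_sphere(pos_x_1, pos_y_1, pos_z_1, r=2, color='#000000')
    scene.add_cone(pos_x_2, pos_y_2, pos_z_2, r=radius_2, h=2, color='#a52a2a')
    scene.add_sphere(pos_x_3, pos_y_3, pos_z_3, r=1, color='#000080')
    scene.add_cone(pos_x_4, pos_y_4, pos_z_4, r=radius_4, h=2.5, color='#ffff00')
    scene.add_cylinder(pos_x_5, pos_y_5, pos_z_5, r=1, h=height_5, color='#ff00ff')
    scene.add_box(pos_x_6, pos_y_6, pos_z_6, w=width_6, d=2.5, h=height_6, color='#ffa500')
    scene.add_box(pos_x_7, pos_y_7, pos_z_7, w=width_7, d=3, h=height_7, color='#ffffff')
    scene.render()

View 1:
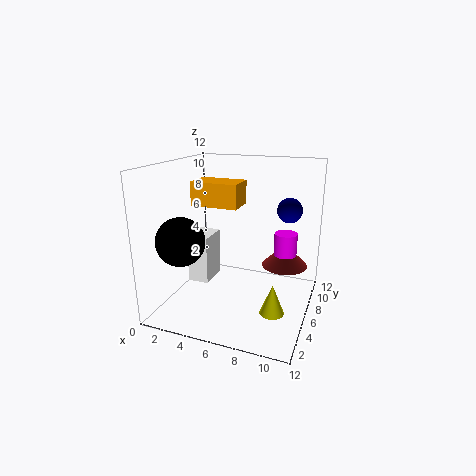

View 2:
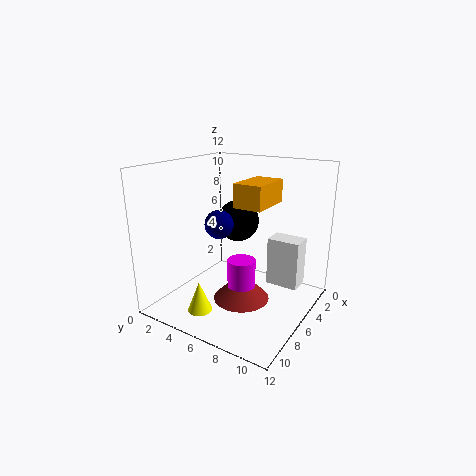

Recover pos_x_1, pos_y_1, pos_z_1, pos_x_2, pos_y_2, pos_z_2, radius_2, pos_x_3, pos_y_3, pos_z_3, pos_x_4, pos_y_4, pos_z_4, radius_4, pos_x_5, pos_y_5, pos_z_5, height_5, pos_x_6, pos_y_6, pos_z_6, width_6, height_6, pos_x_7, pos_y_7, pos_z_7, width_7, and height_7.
pos_x_1 = 2, pos_y_1 = 3.5, pos_z_1 = 6, pos_x_2 = 9.5, pos_y_2 = 8.5, pos_z_2 = 3, radius_2 = 2, pos_x_3 = 10, pos_y_3 = 7, pos_z_3 = 8.5, pos_x_4 = 9.5, pos_y_4 = 4.5, pos_z_4 = 0.5, radius_4 = 1, pos_x_5 = 9.5, pos_y_5 = 8.5, pos_z_5 = 3.5, height_5 = 2.5, pos_x_6 = 2, pos_y_6 = 5.5, pos_z_6 = 8.5, width_6 = 4, height_6 = 2, pos_x_7 = 0.5, pos_y_7 = 7, pos_z_7 = 0.5, width_7 = 2, height_7 = 4.5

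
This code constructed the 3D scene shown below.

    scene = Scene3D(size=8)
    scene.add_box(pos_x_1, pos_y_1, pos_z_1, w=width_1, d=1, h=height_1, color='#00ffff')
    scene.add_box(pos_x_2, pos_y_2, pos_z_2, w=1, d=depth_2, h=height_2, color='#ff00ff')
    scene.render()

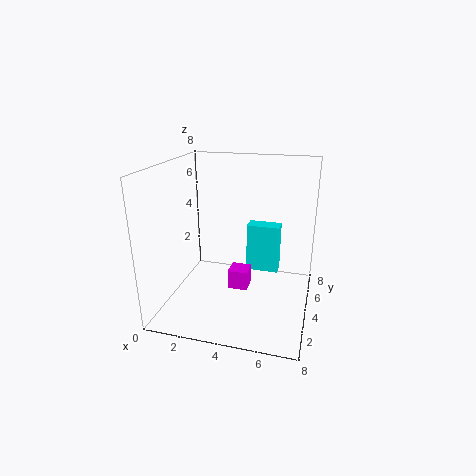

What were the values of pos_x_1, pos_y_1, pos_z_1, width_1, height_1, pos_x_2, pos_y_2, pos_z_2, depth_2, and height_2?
pos_x_1 = 4
pos_y_1 = 6
pos_z_1 = 1
width_1 = 2
height_1 = 3
pos_x_2 = 4
pos_y_2 = 2
pos_z_2 = 2
depth_2 = 1
height_2 = 1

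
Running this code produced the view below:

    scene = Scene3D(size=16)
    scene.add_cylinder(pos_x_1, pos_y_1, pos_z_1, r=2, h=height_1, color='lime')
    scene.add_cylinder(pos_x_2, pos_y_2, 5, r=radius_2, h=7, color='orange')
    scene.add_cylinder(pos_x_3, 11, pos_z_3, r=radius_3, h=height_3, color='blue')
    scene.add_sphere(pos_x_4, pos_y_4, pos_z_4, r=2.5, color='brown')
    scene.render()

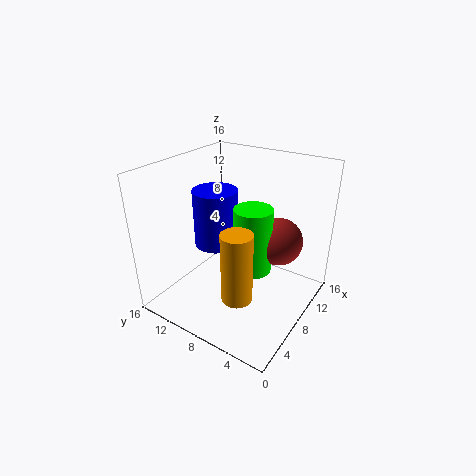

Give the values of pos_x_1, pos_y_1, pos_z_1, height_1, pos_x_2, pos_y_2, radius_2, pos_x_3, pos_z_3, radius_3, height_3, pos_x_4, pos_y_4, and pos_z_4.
pos_x_1 = 7
pos_y_1 = 5.5
pos_z_1 = 5.5
height_1 = 7
pos_x_2 = 2.5
pos_y_2 = 4.5
radius_2 = 1.5
pos_x_3 = 8
pos_z_3 = 6.5
radius_3 = 2.5
height_3 = 6.5
pos_x_4 = 9
pos_y_4 = 3.5
pos_z_4 = 8.5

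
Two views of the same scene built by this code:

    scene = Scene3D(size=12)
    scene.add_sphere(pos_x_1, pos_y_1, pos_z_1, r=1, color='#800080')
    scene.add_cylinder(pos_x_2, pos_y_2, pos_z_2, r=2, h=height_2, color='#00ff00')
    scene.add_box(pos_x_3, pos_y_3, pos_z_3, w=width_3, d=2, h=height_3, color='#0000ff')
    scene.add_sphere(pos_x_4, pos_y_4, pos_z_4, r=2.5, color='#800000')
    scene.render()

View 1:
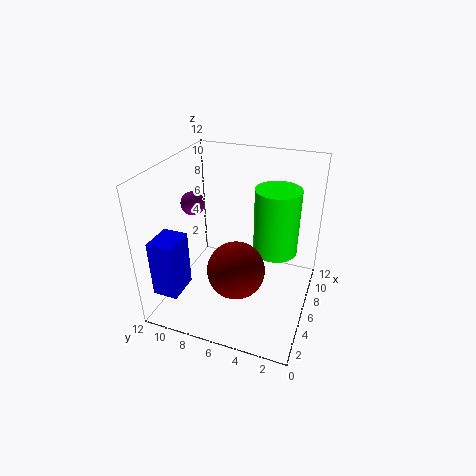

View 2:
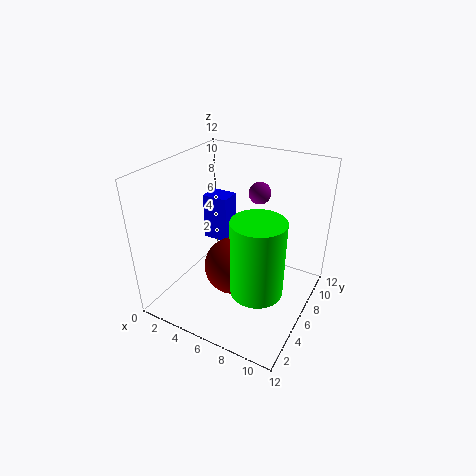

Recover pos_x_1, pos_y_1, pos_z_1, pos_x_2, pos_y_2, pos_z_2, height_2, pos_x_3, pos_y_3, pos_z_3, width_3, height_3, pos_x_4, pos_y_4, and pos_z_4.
pos_x_1 = 6, pos_y_1 = 10, pos_z_1 = 8.5, pos_x_2 = 9, pos_y_2 = 3.5, pos_z_2 = 3.5, height_2 = 6, pos_x_3 = 0.5, pos_y_3 = 9, pos_z_3 = 3, width_3 = 2.5, height_3 = 4.5, pos_x_4 = 5.5, pos_y_4 = 6, pos_z_4 = 3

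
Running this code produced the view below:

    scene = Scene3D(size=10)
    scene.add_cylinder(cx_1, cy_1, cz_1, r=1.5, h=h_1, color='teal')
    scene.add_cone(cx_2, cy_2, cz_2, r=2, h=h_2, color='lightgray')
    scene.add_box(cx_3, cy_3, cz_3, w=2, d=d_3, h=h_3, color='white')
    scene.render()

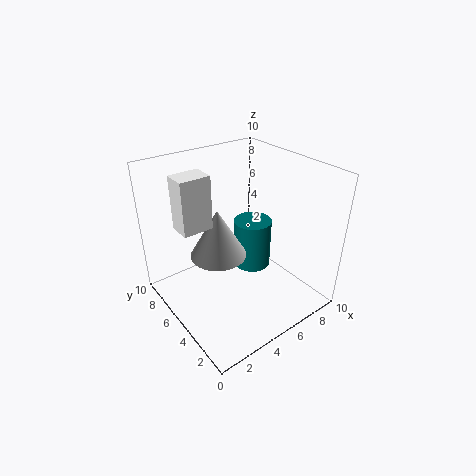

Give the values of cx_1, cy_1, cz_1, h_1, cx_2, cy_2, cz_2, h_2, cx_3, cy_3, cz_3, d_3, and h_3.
cx_1 = 8
cy_1 = 7
cz_1 = 0.5
h_1 = 4
cx_2 = 4
cy_2 = 6
cz_2 = 3.5
h_2 = 3.5
cx_3 = 1
cy_3 = 5
cz_3 = 6.5
d_3 = 1.5
h_3 = 3.5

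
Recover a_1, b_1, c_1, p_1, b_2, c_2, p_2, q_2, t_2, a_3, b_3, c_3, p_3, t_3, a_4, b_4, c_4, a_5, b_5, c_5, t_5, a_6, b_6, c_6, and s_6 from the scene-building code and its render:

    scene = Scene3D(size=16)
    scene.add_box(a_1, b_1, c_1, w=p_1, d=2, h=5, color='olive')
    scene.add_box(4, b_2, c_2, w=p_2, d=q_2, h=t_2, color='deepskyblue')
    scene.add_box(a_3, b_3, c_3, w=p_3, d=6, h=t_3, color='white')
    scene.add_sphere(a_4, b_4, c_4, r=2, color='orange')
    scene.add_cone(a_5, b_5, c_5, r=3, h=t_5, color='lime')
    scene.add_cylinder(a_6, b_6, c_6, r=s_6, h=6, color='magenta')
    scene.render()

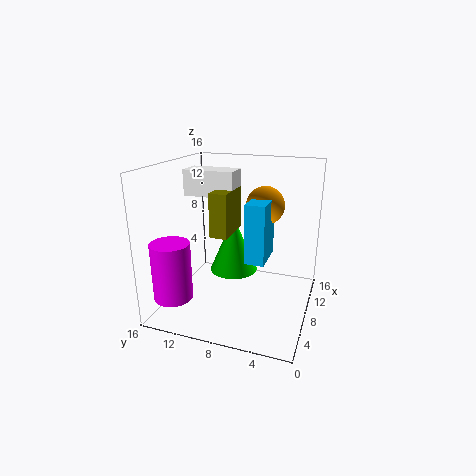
a_1 = 7; b_1 = 9; c_1 = 8; p_1 = 5; b_2 = 4; c_2 = 7; p_2 = 4; q_2 = 2; t_2 = 6; a_3 = 9; b_3 = 9; c_3 = 12; p_3 = 3; t_3 = 3; a_4 = 8; b_4 = 5; c_4 = 12; a_5 = 12; b_5 = 10; c_5 = 2; t_5 = 7; a_6 = 2; b_6 = 13; c_6 = 3; s_6 = 2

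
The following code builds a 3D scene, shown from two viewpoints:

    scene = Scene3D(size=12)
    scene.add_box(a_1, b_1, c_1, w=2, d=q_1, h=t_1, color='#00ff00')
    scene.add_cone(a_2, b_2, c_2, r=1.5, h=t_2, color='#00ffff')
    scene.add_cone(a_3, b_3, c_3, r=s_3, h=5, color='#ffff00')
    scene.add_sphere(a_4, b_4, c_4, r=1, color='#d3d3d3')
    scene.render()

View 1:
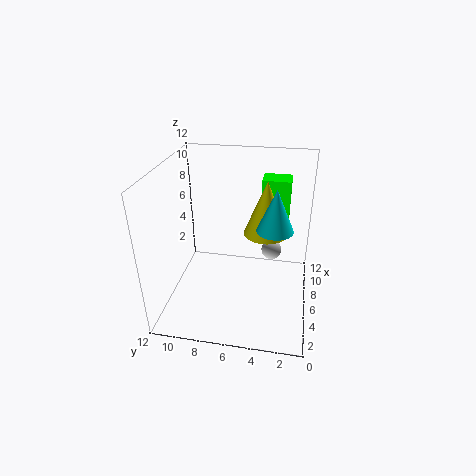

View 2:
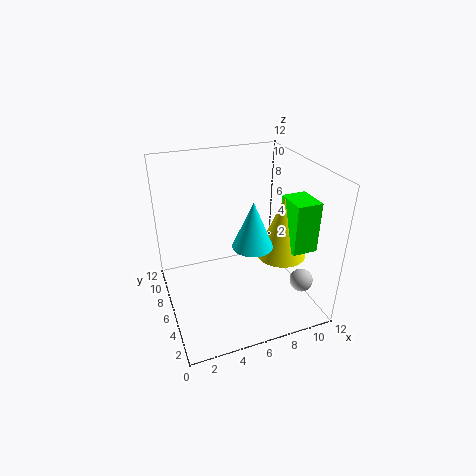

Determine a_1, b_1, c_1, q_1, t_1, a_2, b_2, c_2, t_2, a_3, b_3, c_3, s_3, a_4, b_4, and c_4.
a_1 = 9; b_1 = 2; c_1 = 6; q_1 = 2.5; t_1 = 4; a_2 = 6; b_2 = 3; c_2 = 7; t_2 = 3.5; a_3 = 9; b_3 = 4; c_3 = 5; s_3 = 2; a_4 = 11; b_4 = 3.5; c_4 = 2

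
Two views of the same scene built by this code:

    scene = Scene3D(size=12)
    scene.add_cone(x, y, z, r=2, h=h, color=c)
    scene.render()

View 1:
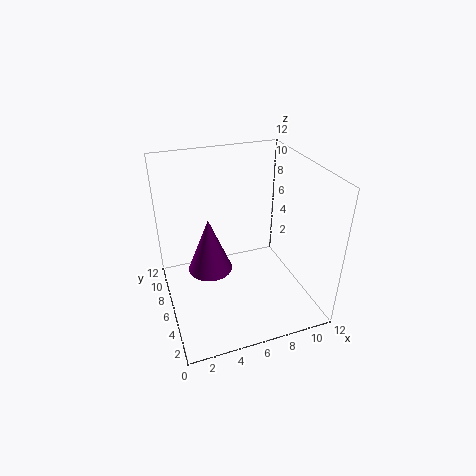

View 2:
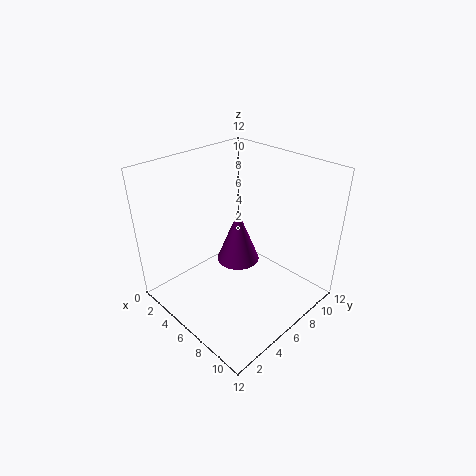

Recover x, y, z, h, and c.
x = 4
y = 8
z = 2
h = 5
c = 'purple'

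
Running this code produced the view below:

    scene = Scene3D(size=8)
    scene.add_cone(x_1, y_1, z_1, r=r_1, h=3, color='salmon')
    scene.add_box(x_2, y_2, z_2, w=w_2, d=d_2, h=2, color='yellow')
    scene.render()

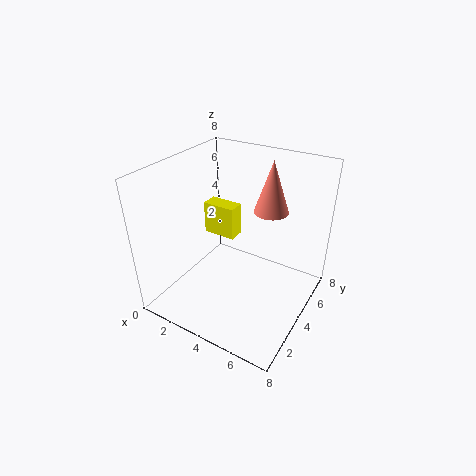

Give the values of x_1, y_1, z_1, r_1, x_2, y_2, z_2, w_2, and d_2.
x_1 = 5
y_1 = 6
z_1 = 5
r_1 = 1
x_2 = 1
y_2 = 5
z_2 = 3
w_2 = 2
d_2 = 1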